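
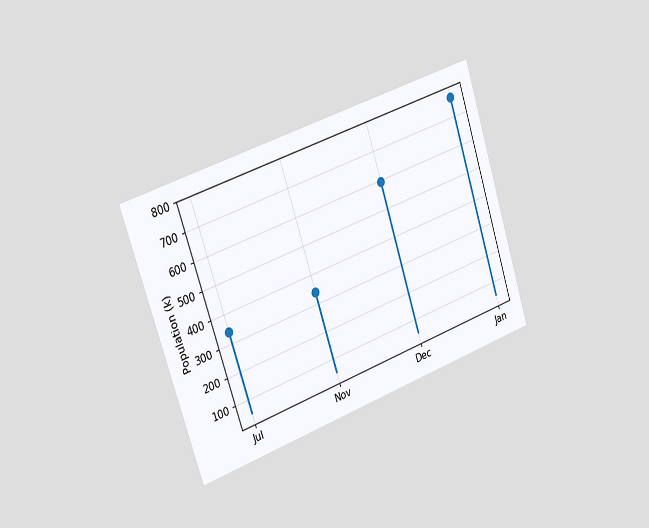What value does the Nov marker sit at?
340k

The chart is tilted about 18° counter-clockwise and viewed slightly from the left. The Nov marker sits at 340k.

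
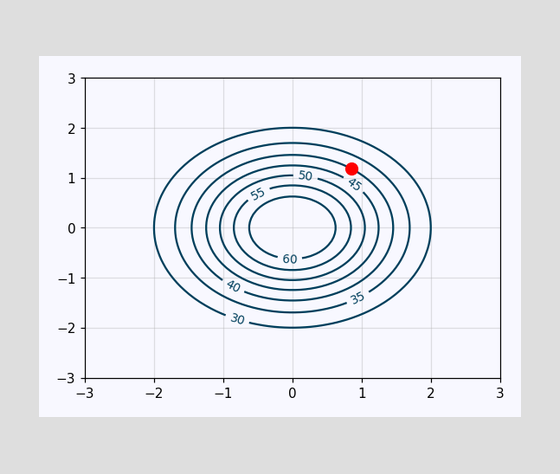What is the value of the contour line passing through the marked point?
40

The marked point sits on the contour labelled 40.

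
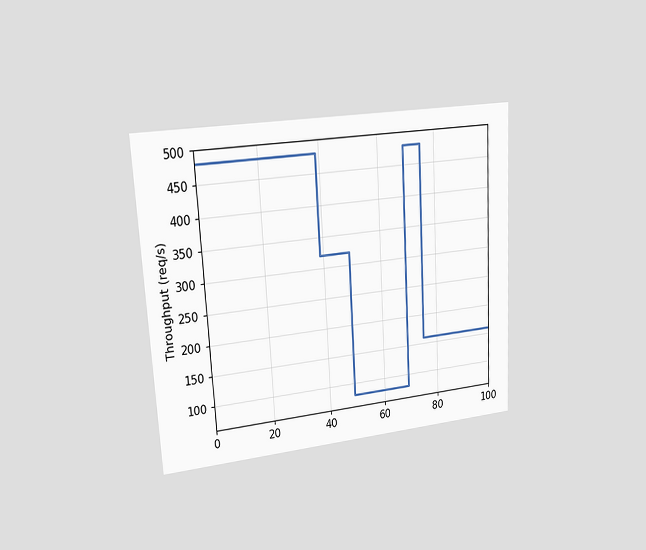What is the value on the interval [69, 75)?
The chart is tilted about 3° counter-clockwise and viewed slightly from the left. On [69, 75) the step sits at 480req/s.

480req/s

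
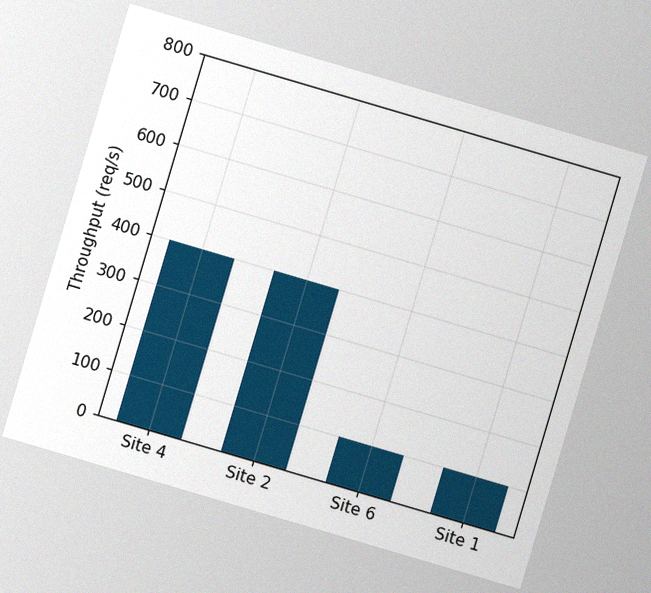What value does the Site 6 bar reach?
100req/s

The chart is tilted about 16° clockwise, with some photo noise. Reading along the chart's y-axis, the Site 6 bar reaches 100req/s.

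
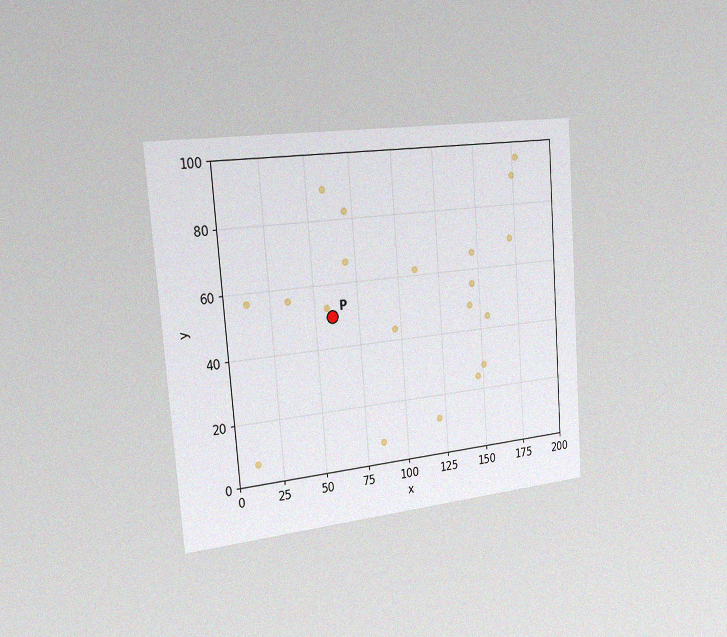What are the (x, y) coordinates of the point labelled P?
(60, 50)

The chart is tilted about 4° counter-clockwise and viewed slightly from the left, with some photo noise. Following the gridlines from P to each axis, P sits at (60, 50).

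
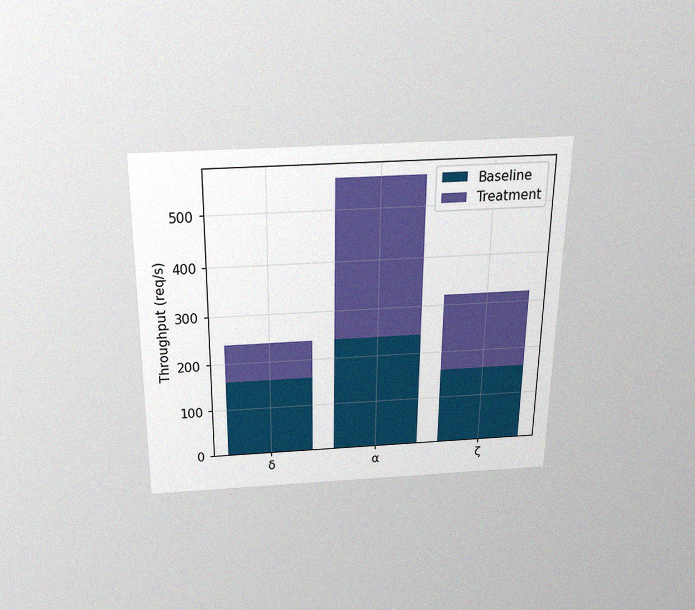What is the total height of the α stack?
560req/s

The chart is viewed slightly from above, with some photo noise. The α stack's top reaches 560req/s on the y-axis.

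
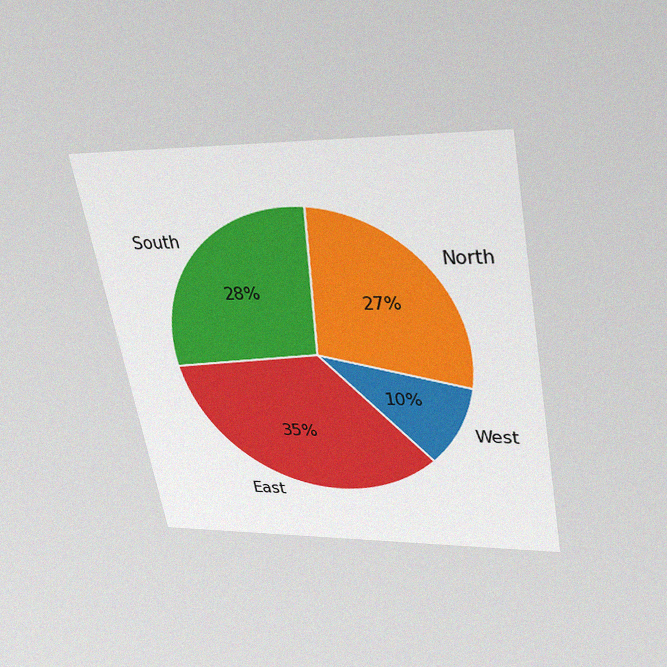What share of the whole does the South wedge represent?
The chart is tilted about 10° counter-clockwise and viewed slightly from above, with some photo noise. The South slice takes up 28% of the pie.

28%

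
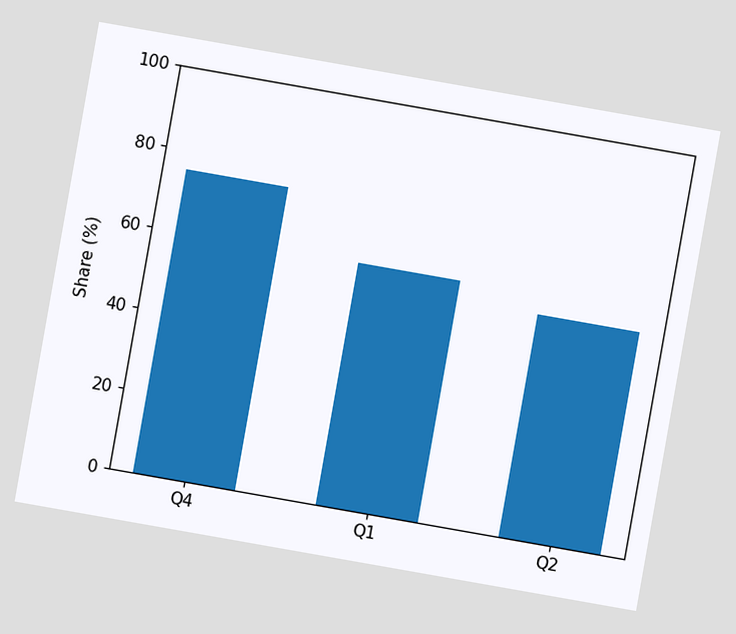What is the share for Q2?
The chart is tilted about 10° clockwise. Reading along the chart's y-axis, the Q2 bar reaches 55%.

55%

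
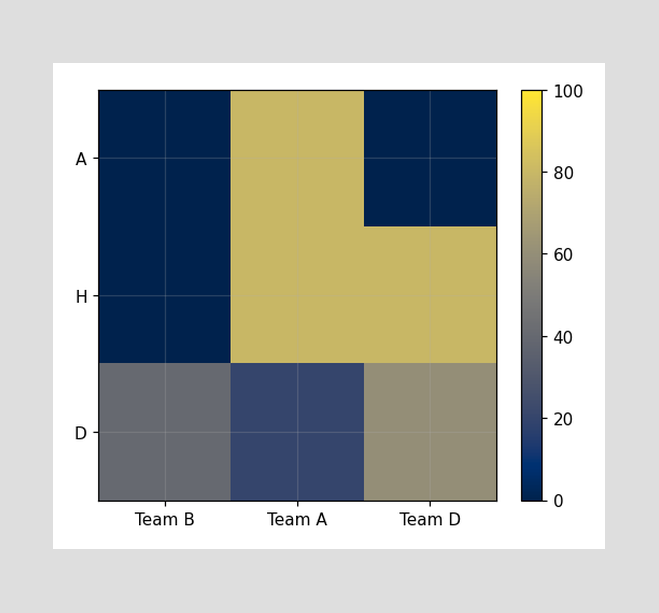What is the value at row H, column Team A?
80

Matching cell (H, Team A) against the colorbar gives 80.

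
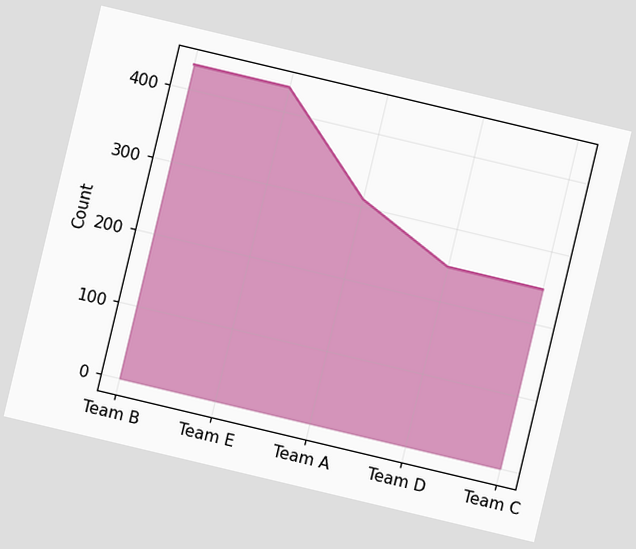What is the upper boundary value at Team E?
The chart is tilted about 13° clockwise. At Team E the upper boundary is at 434.

434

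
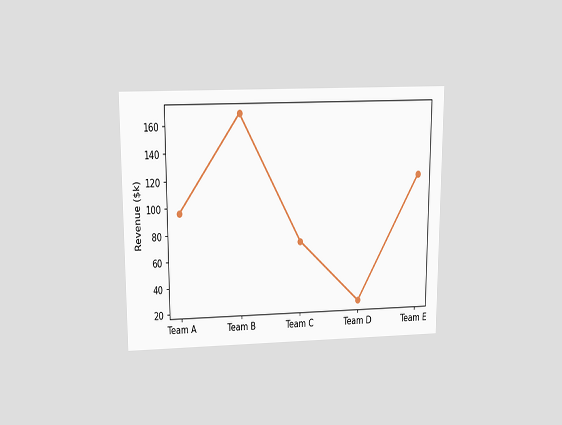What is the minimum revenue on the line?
$24k

The chart is viewed slightly from above. The lowest point is at Team D, and reading across to the y-axis gives $24k.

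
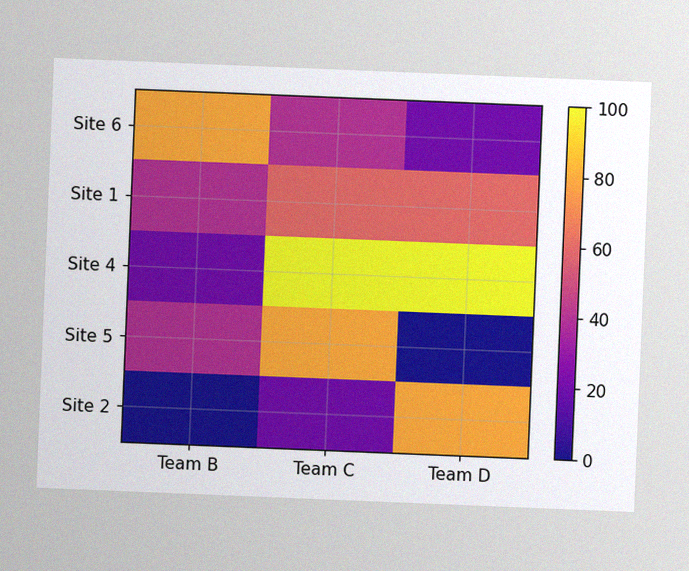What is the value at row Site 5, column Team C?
The chart is tilted about 2° clockwise, with some photo noise. Matching cell (Site 5, Team C) against the colorbar gives 80.

80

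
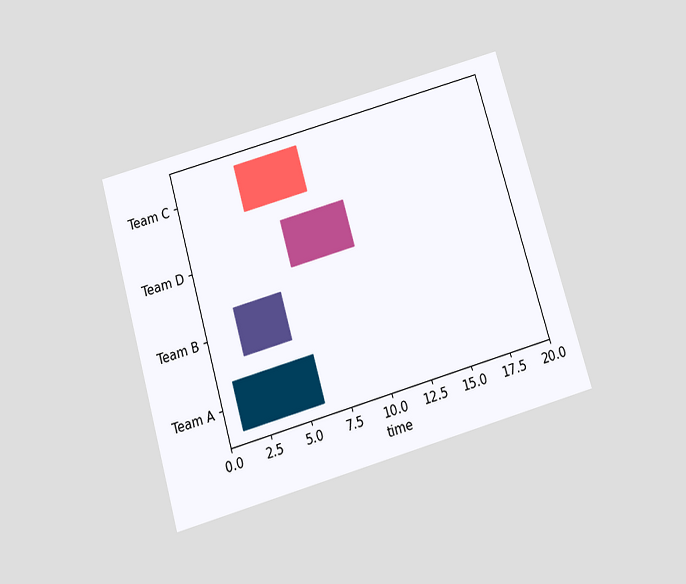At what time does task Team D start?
The chart is tilted about 16° counter-clockwise and viewed slightly from below. The Team D bar begins at t=6.

6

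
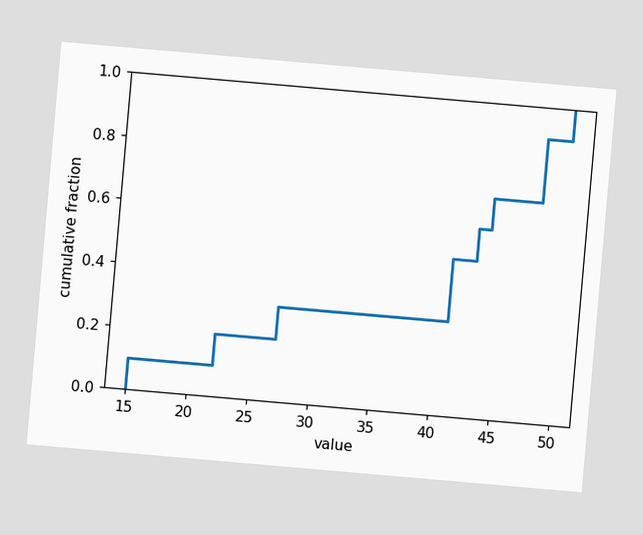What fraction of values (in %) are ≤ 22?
The chart is tilted about 5° clockwise. At x=22 the ECDF step is at 20%.

20%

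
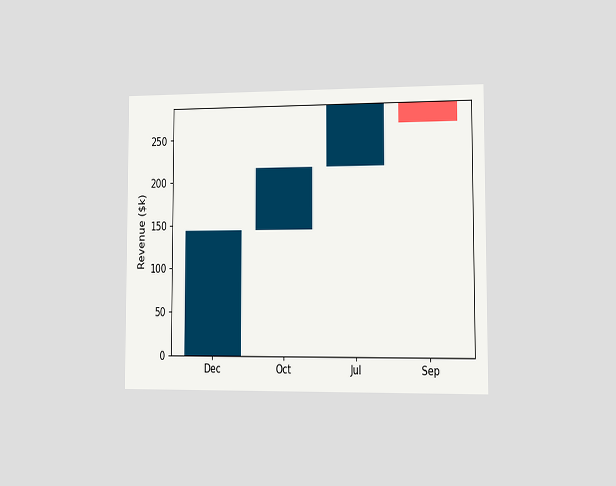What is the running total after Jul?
The chart is viewed slightly from the right. After Jul the running total reaches $288k.

$288k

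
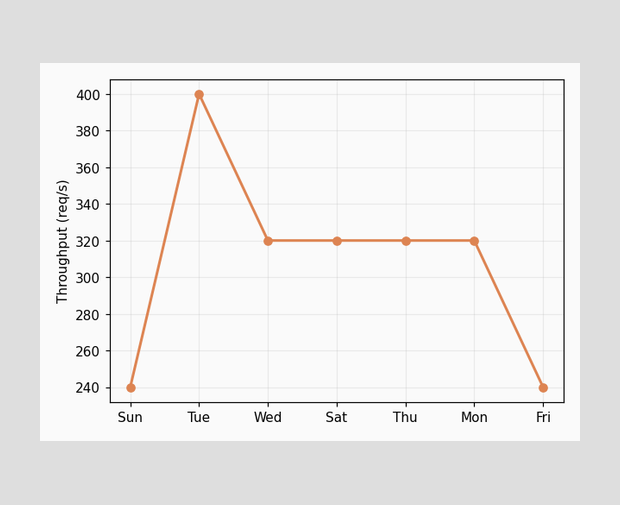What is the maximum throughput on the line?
The highest point is at Tue, and reading across to the y-axis gives 400req/s.

400req/s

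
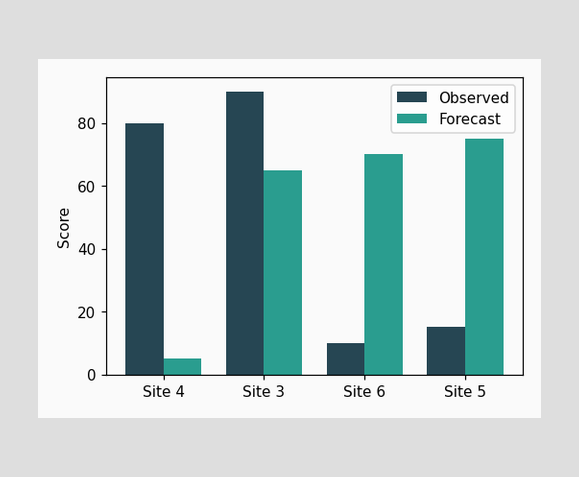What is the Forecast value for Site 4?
The Forecast bar at Site 4 reaches 5 on the y-axis.

5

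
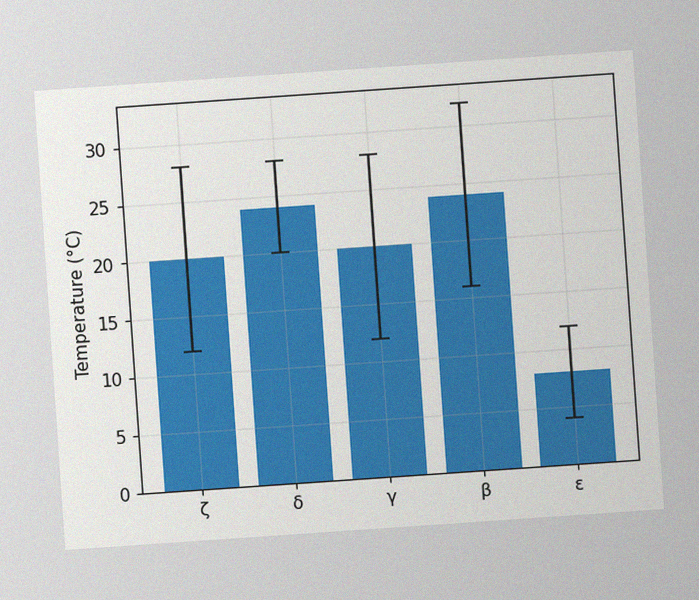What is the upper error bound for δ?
28°C

The chart is tilted about 4° counter-clockwise, with some photo noise. The δ bar's upper whisker reaches 28°C.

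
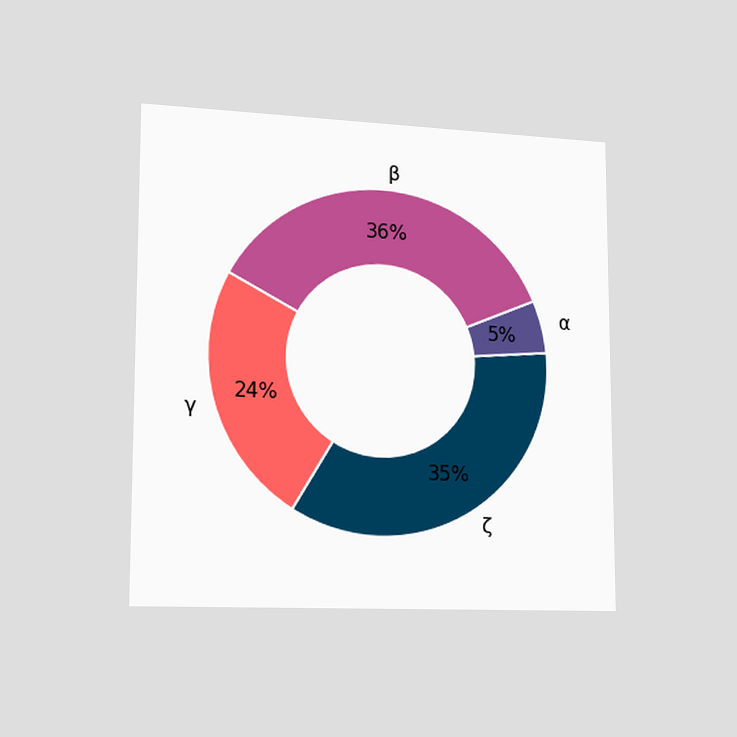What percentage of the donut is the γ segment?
The chart is viewed slightly from the left. The γ segment takes up 24% of the ring.

24%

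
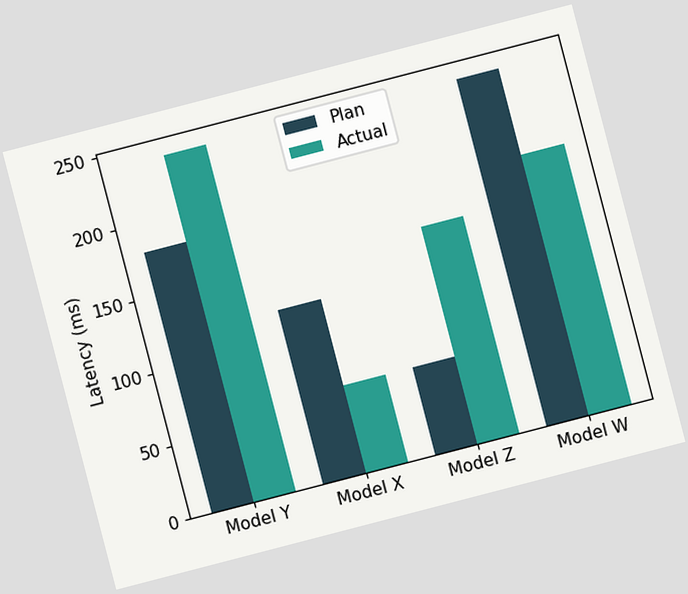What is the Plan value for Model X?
120ms

The chart is tilted about 15° counter-clockwise. The Plan bar at Model X reaches 120ms on the y-axis.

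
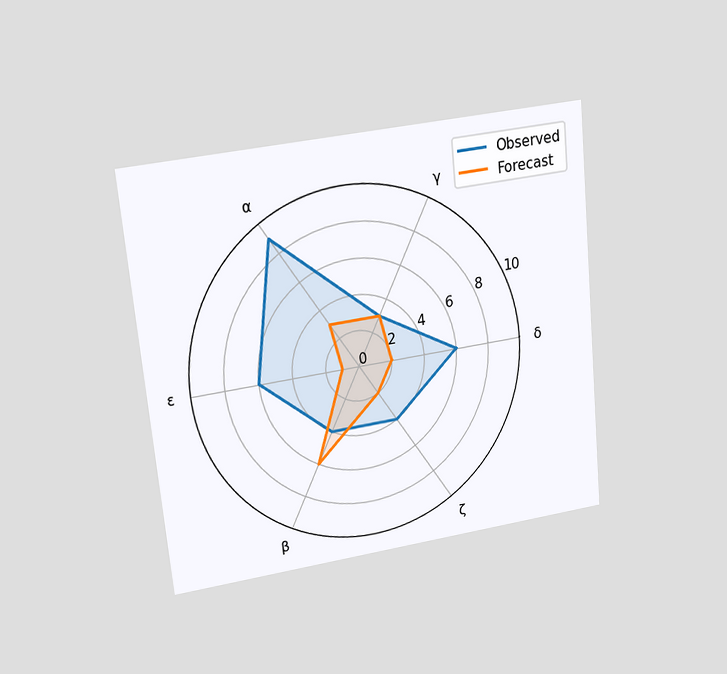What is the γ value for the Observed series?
3

The chart is tilted about 6° counter-clockwise and viewed at a slight angle. On the γ axis, Observed reaches 3.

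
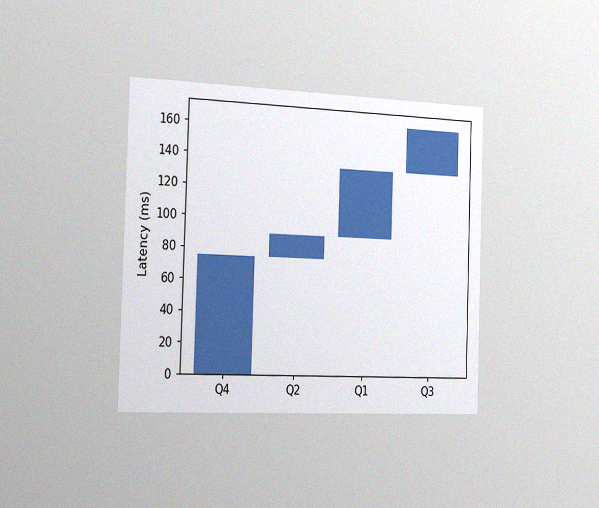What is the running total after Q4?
75ms

The chart is viewed slightly from the left, with some photo noise. After Q4 the running total reaches 75ms.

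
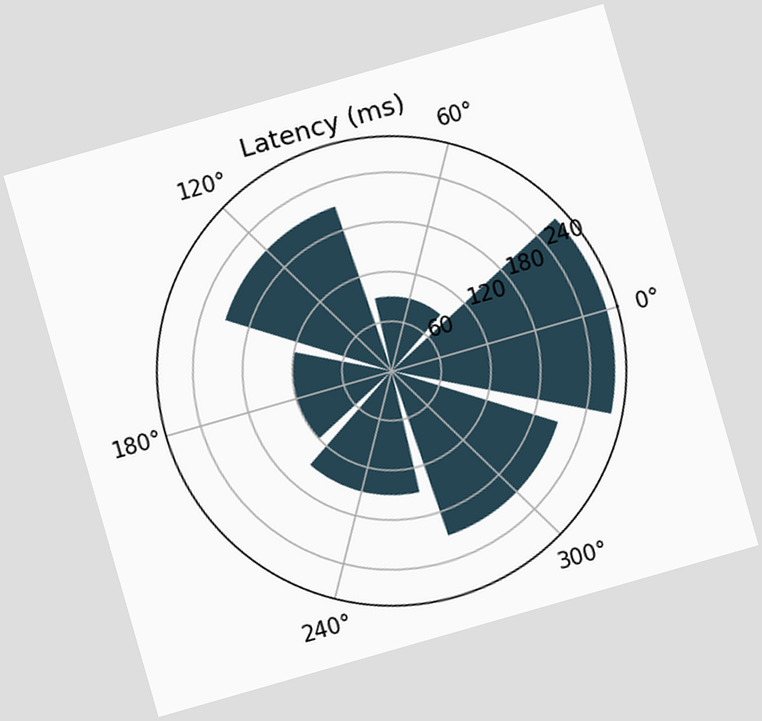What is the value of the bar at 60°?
The chart is tilted about 16° counter-clockwise. The bar at 60° reaches 90ms on the radial axis.

90ms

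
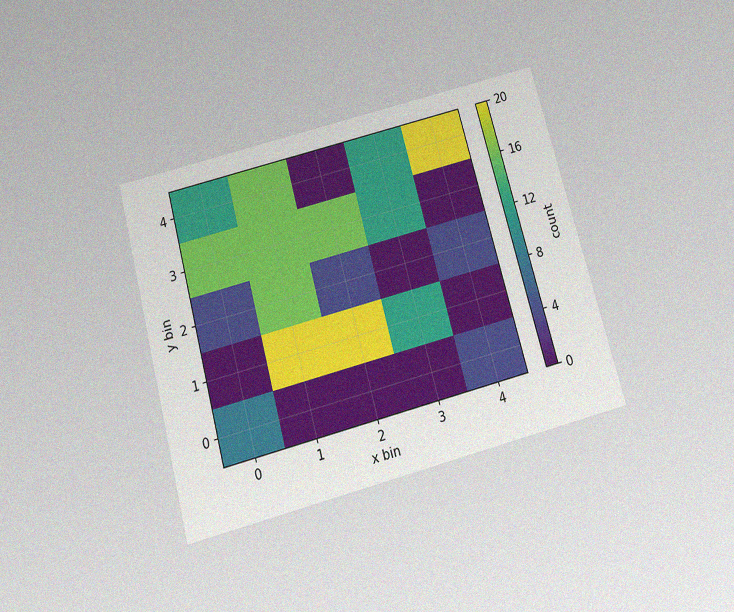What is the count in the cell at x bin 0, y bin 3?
The chart is tilted about 15° counter-clockwise and viewed slightly from below, with some photo noise. Matching the cell (0, 3) against the colorbar gives 16.

16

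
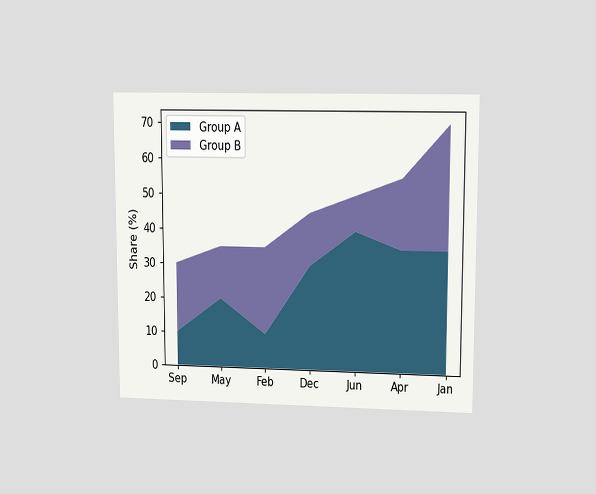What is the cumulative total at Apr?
The chart is viewed at a slight angle. The stacked total at Apr reaches 55%.

55%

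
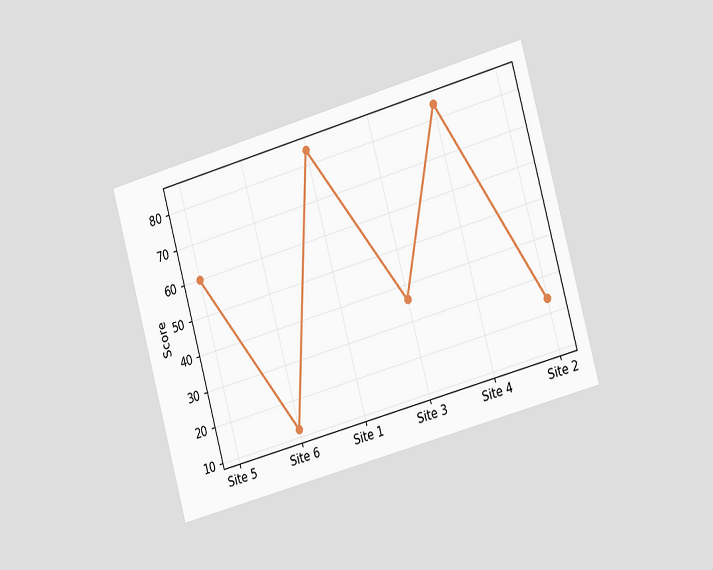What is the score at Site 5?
60

The chart is tilted about 16° counter-clockwise and viewed slightly from the right. At Site 5, the line is at 60.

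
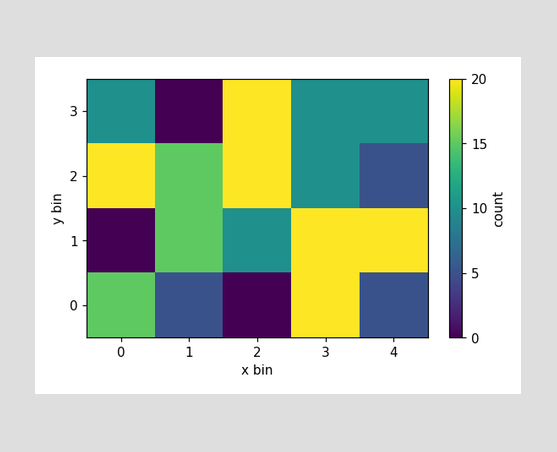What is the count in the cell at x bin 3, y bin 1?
Matching the cell (3, 1) against the colorbar gives 20.

20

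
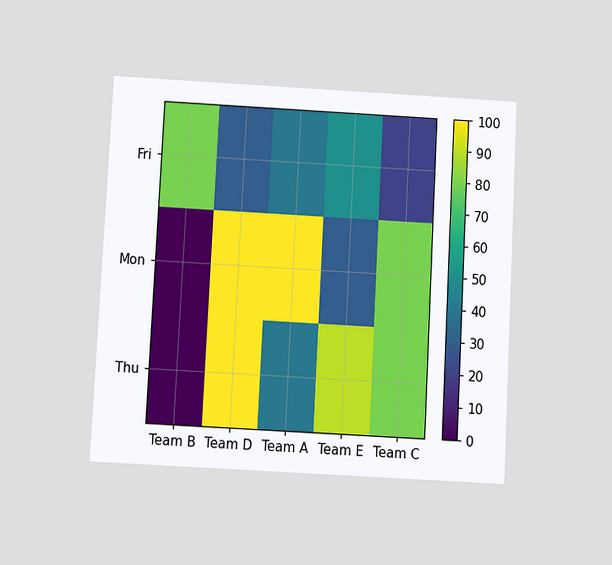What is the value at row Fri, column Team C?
The chart is tilted about 3° clockwise and viewed slightly from below. Matching cell (Fri, Team C) against the colorbar gives 20.

20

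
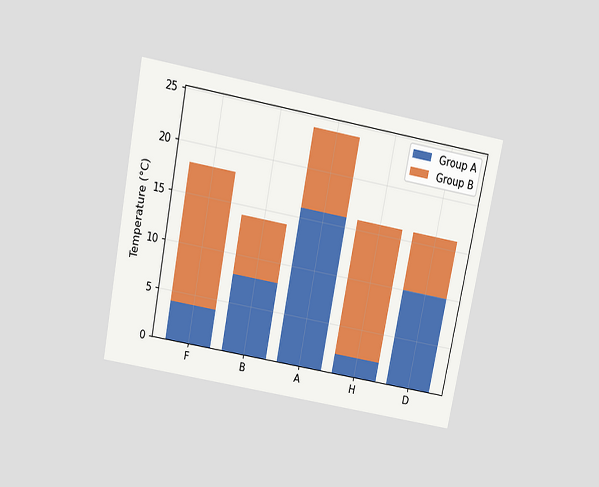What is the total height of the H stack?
The chart is tilted about 11° clockwise and viewed slightly from above. The H stack's top reaches 16°C on the y-axis.

16°C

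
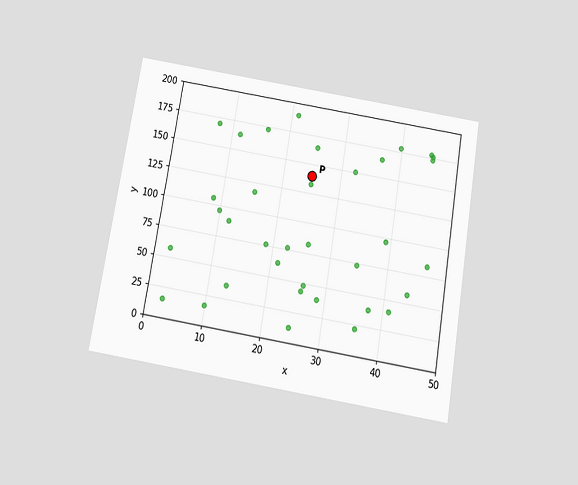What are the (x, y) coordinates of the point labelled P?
(25, 140)

The chart is tilted about 10° clockwise and viewed slightly from below. Following the gridlines from P to each axis, P sits at (25, 140).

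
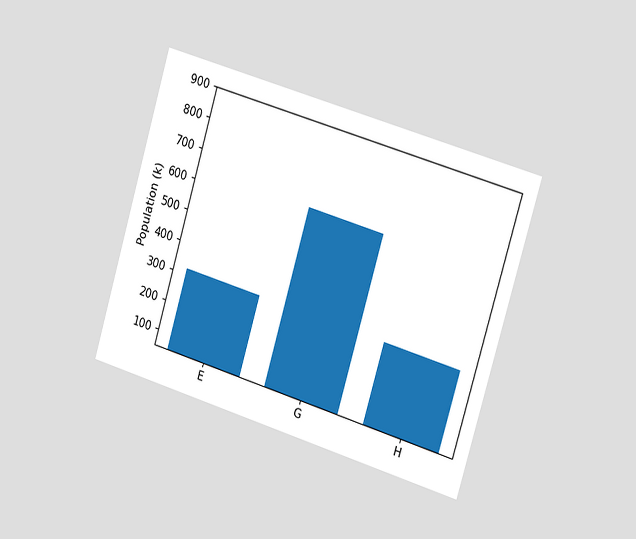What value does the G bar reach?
636k

The chart is tilted about 17° clockwise and viewed slightly from the right. Reading along the chart's y-axis, the G bar reaches 636k.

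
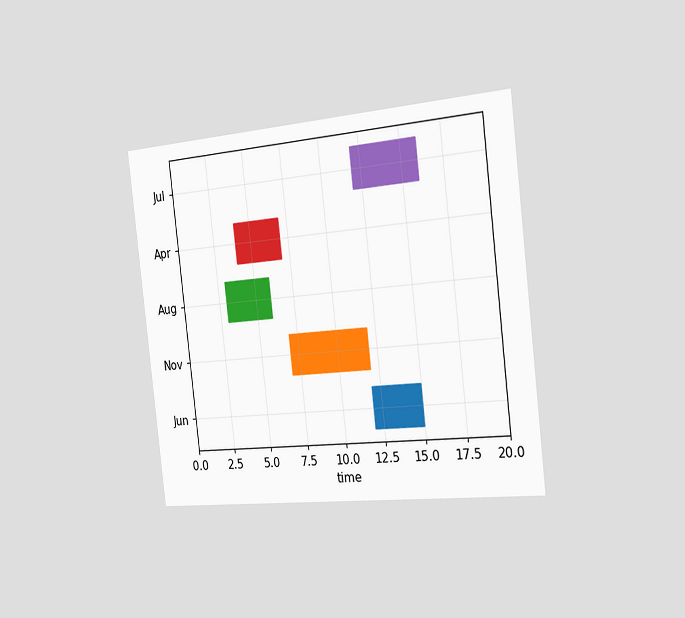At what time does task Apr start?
The chart is tilted about 7° counter-clockwise and viewed slightly from the right. The Apr bar begins at t=4.

4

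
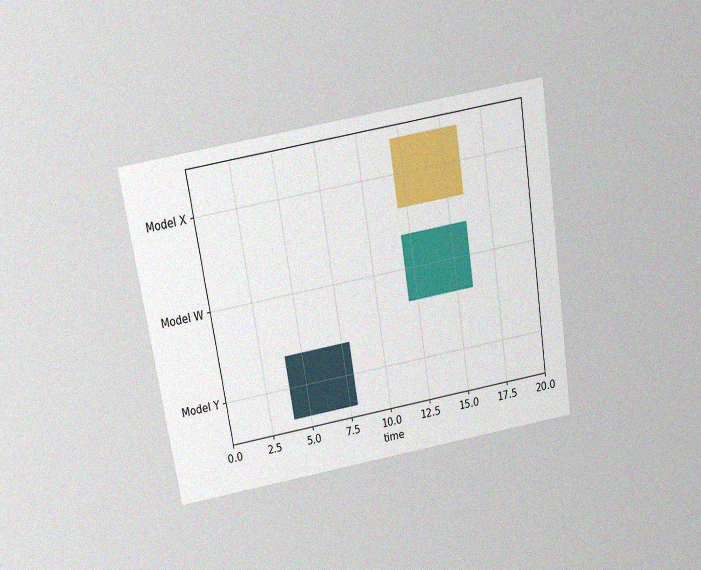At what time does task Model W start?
12

The chart is tilted about 9° counter-clockwise and viewed slightly from above, with some photo noise. The Model W bar begins at t=12.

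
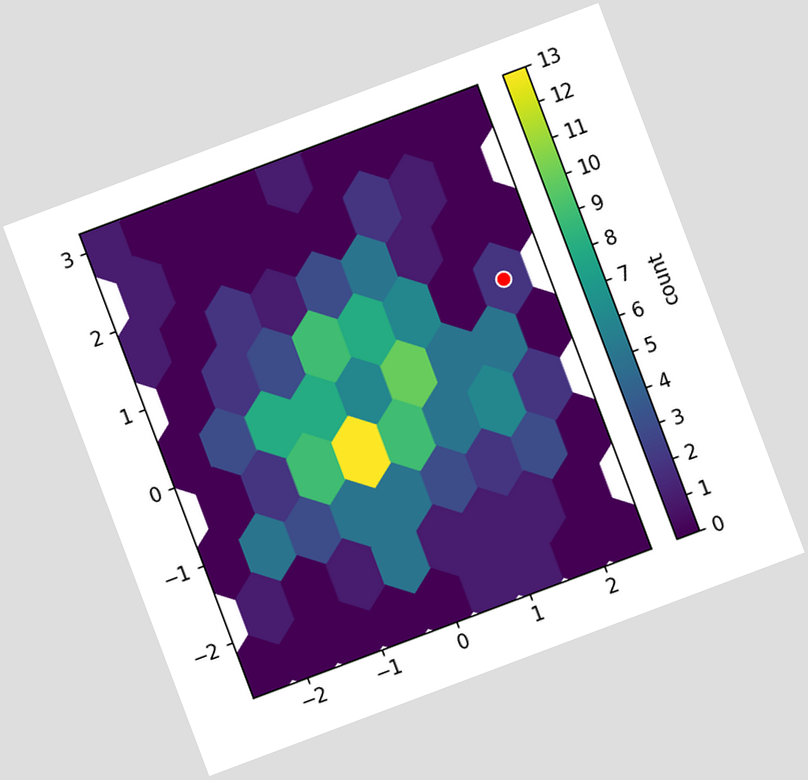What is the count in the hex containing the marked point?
2

The chart is tilted about 21° counter-clockwise. The marked hex reads 2 on the colorbar.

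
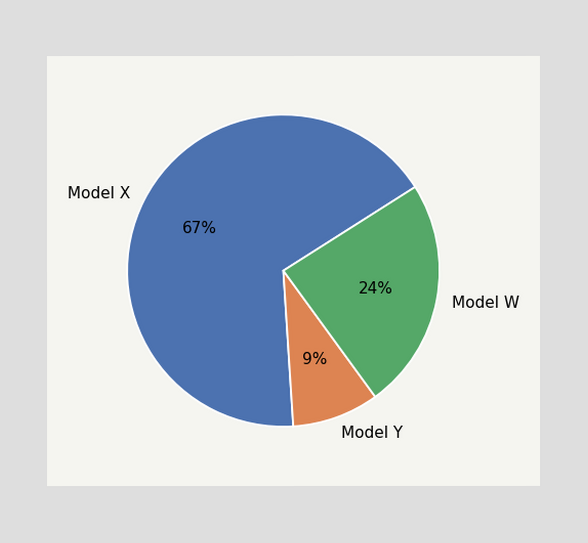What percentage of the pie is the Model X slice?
67%

The Model X slice takes up 67% of the pie.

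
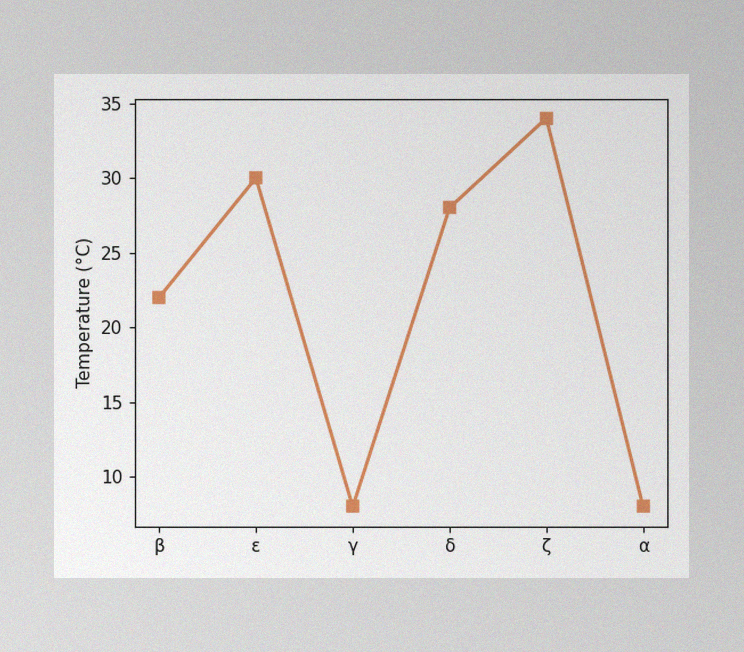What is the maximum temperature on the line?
34°C

The image has some photo noise and uneven lighting. The highest point is at ζ, and reading across to the y-axis gives 34°C.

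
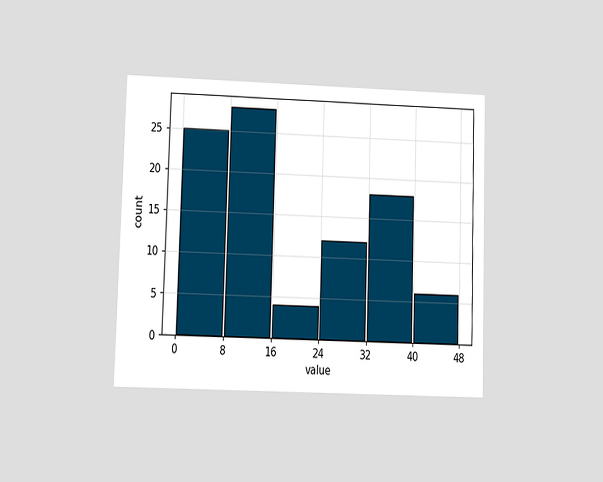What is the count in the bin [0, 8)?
25

The chart is viewed at a slight angle. The [0, 8) bin has height 25.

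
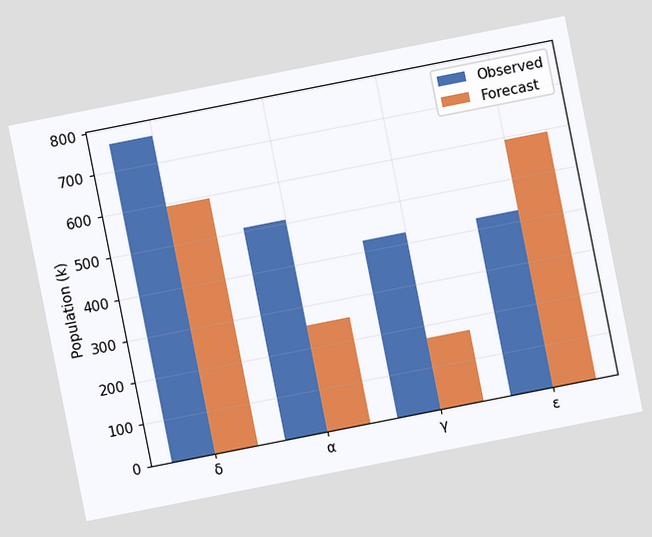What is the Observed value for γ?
425k

The chart is tilted about 11° counter-clockwise. The Observed bar at γ reaches 425k on the y-axis.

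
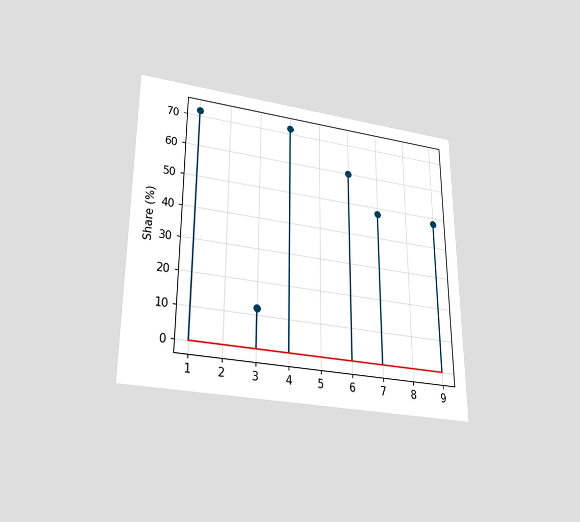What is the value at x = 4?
72%

The chart is viewed slightly from below. The stem at x=4 reaches 72%.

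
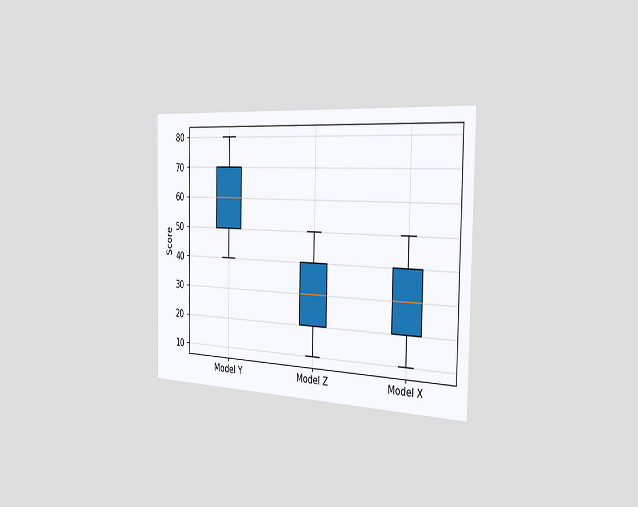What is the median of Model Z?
The chart is viewed slightly from the right. The median line in the Model Z box sits at 30.

30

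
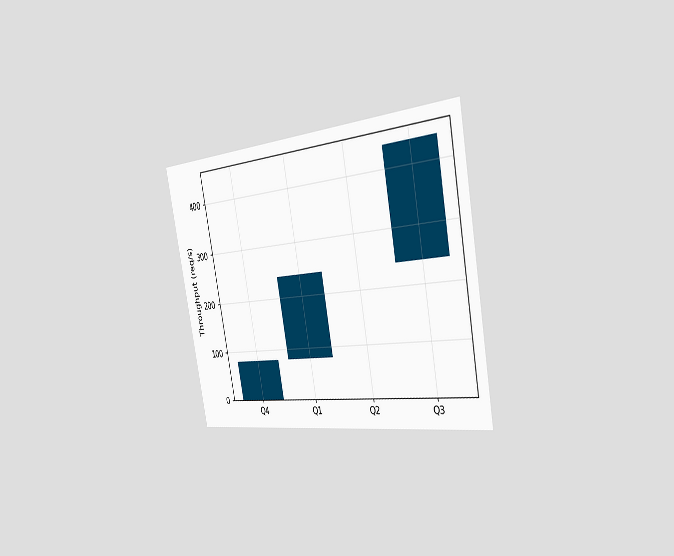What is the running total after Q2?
The chart is tilted about 11° counter-clockwise and viewed slightly from the right. After Q2 the running total reaches 240req/s.

240req/s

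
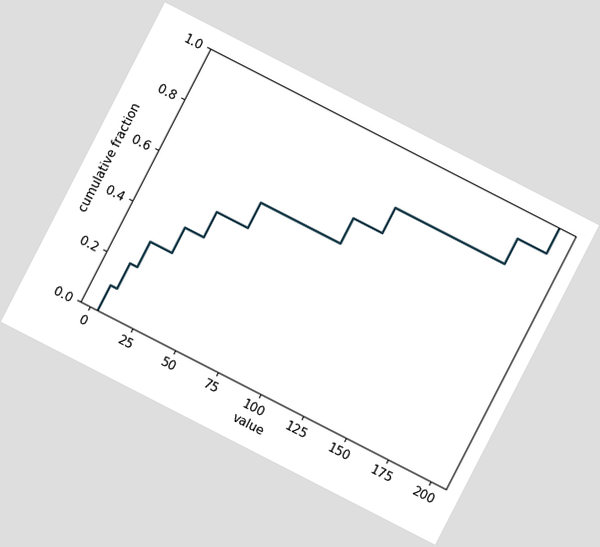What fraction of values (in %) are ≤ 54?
The chart is tilted about 27° clockwise. At x=54 the ECDF step is at 60%.

60%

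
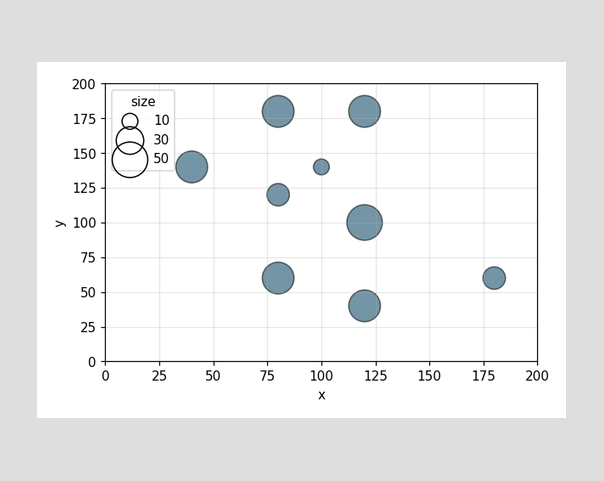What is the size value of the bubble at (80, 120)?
Matching the bubble at (80, 120) against the size legend gives 20.

20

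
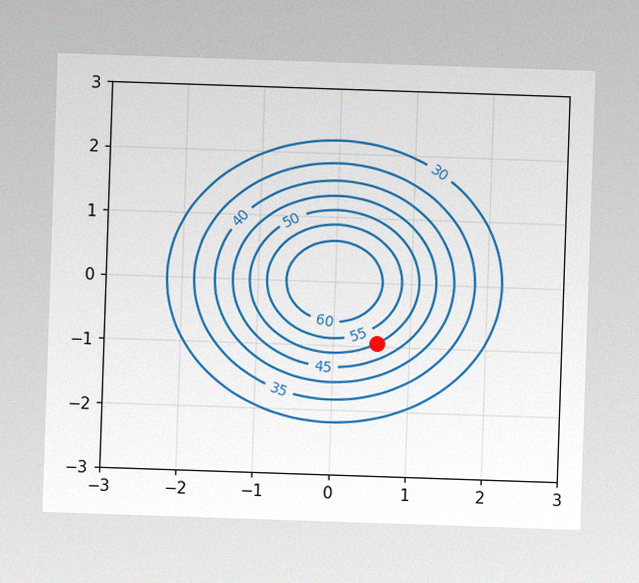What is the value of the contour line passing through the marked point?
50

The image has some photo noise and uneven lighting. The marked point sits on the contour labelled 50.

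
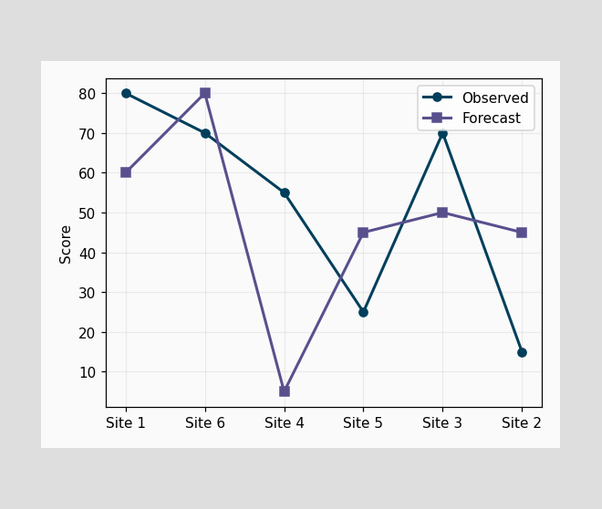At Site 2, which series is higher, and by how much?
At Site 2, Forecast sits above the other line by 30.

Forecast, by 30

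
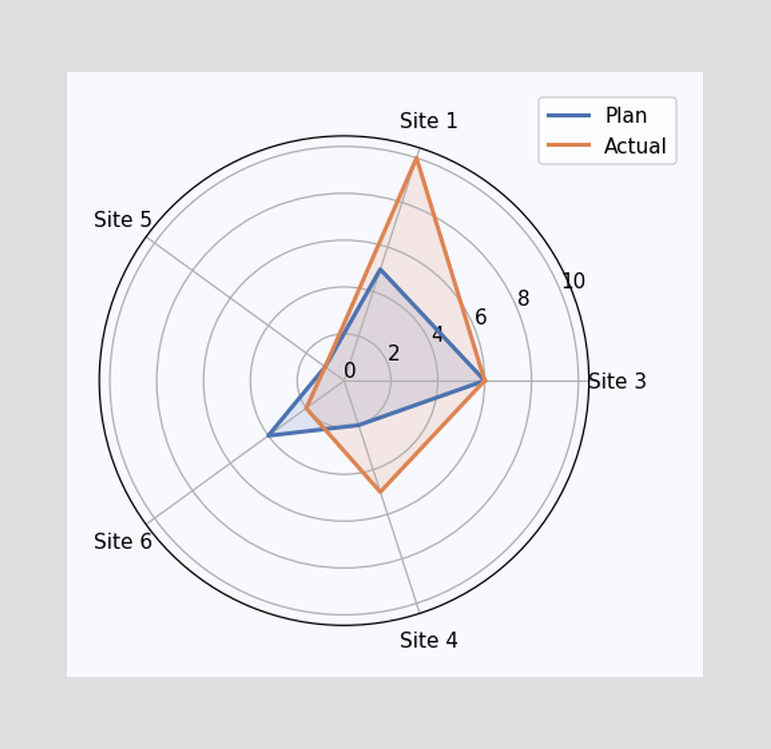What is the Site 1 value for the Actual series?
10

On the Site 1 axis, Actual reaches 10.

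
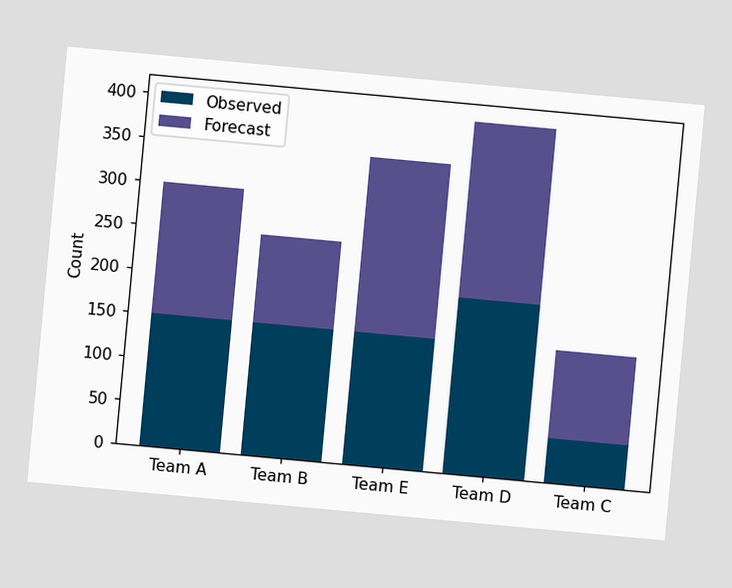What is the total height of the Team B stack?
The chart is tilted about 5° clockwise. The Team B stack's top reaches 250 on the y-axis.

250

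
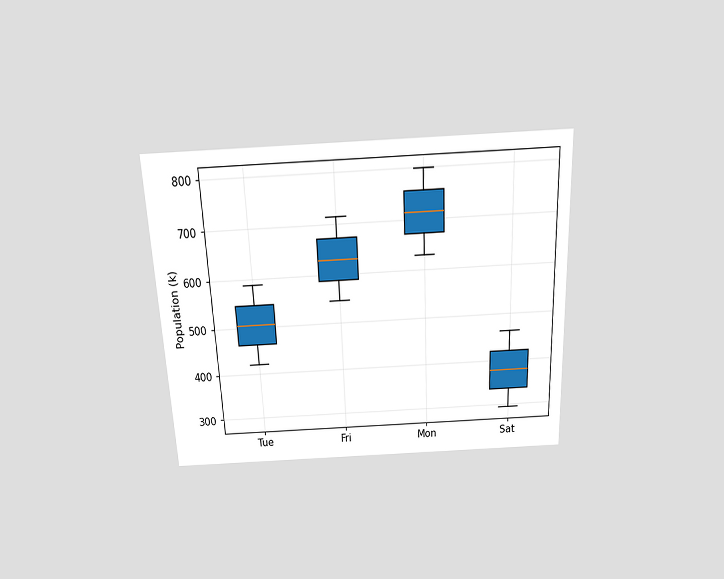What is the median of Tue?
The chart is tilted about 3° counter-clockwise and viewed slightly from above. The median line in the Tue box sits at 504k.

504k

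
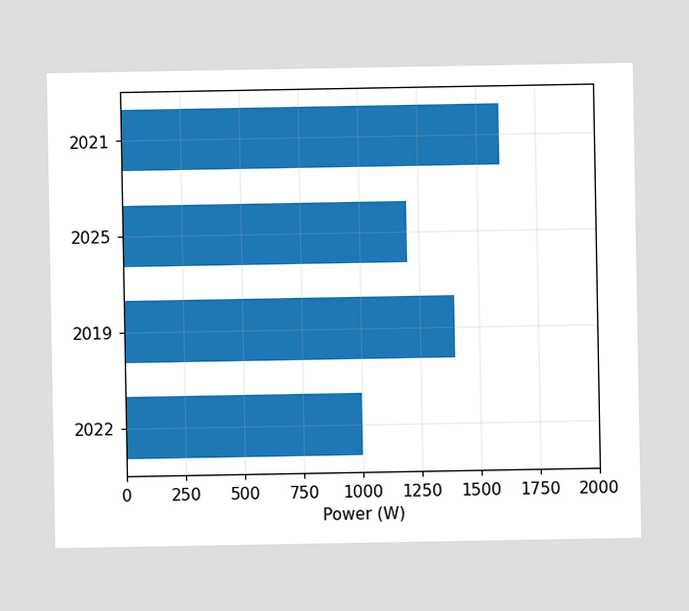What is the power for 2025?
1200W

Reading along the chart's x-axis, the 2025 bar reaches 1200W.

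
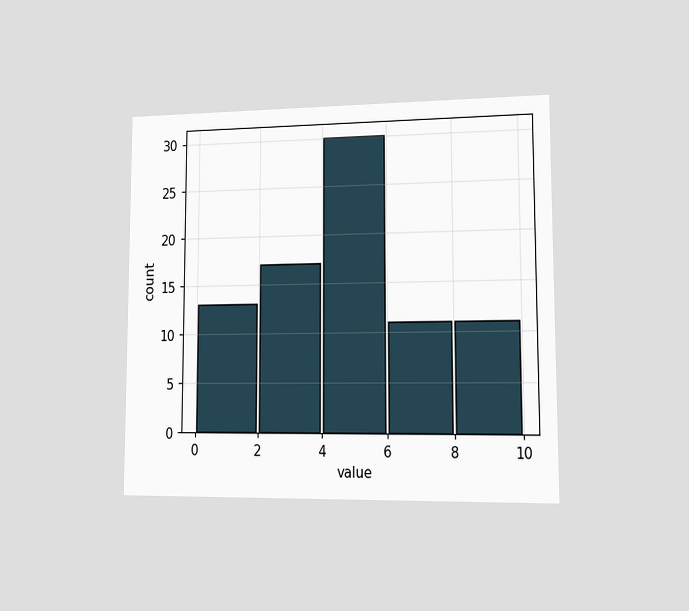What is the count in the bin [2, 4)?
The chart is viewed slightly from the right. The [2, 4) bin has height 17.

17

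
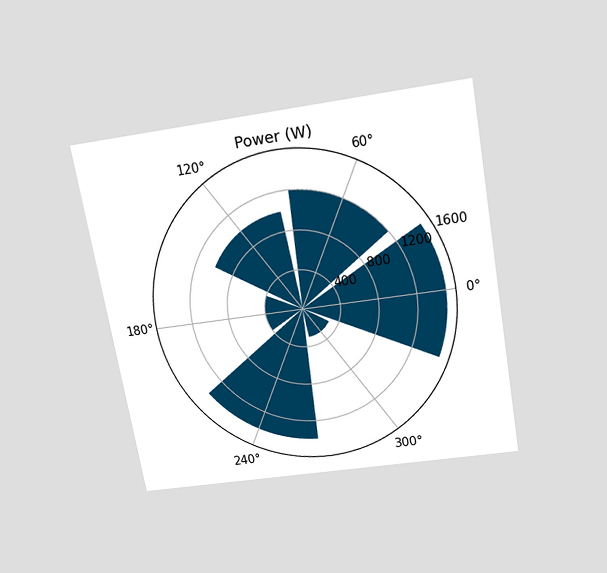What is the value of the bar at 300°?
300W

The chart is tilted about 10° counter-clockwise and viewed slightly from above. The bar at 300° reaches 300W on the radial axis.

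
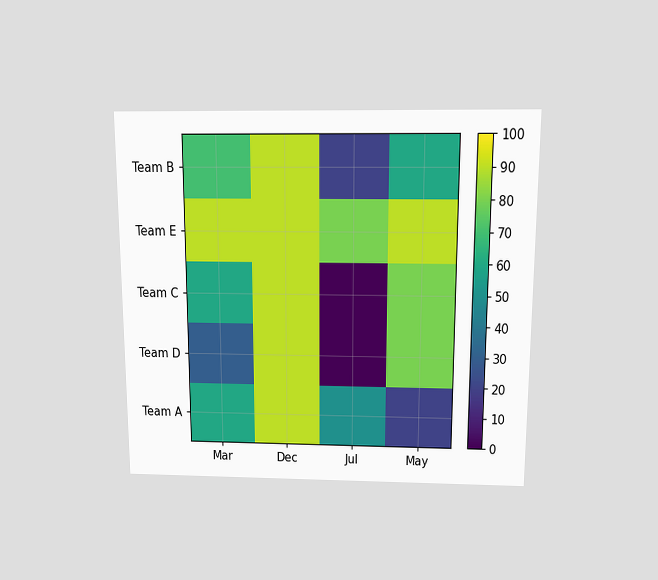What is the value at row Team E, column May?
The chart is viewed slightly from above. Matching cell (Team E, May) against the colorbar gives 90.

90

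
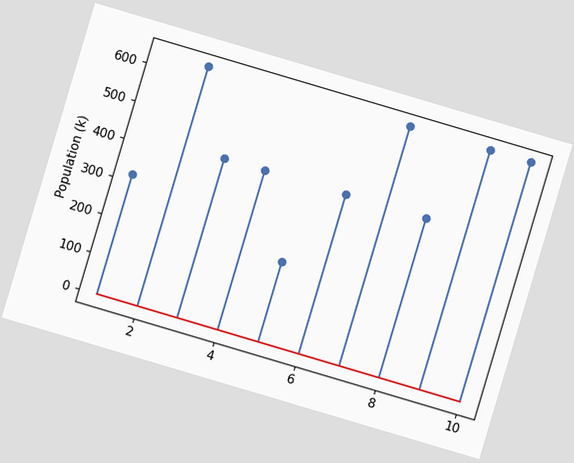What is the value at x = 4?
The chart is tilted about 17° clockwise. The stem at x=4 reaches 424k.

424k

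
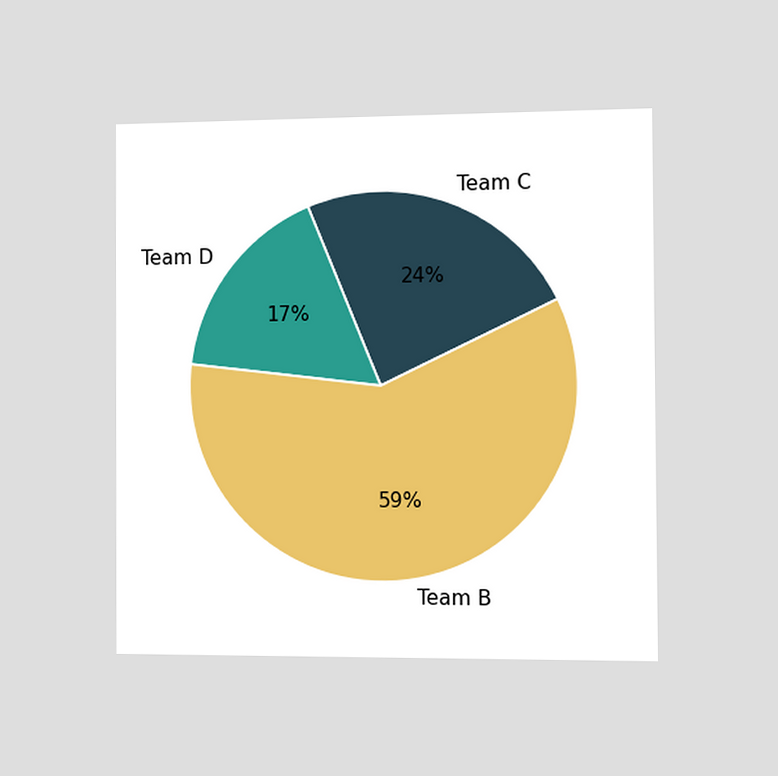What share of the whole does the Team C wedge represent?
24%

The chart is viewed slightly from the right. The Team C slice takes up 24% of the pie.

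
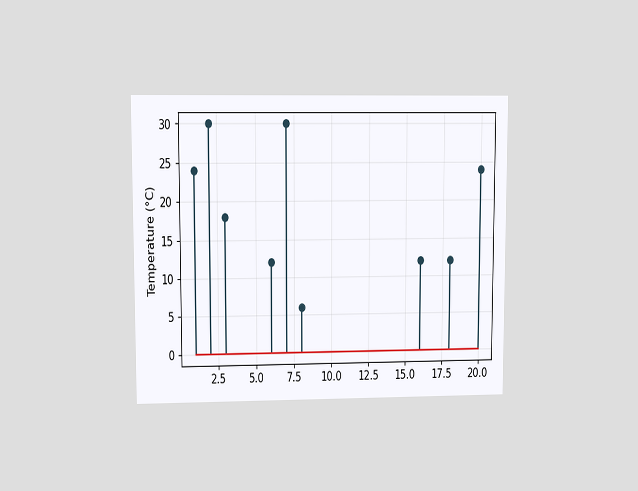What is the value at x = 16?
12°C

The chart is viewed at a slight angle. The stem at x=16 reaches 12°C.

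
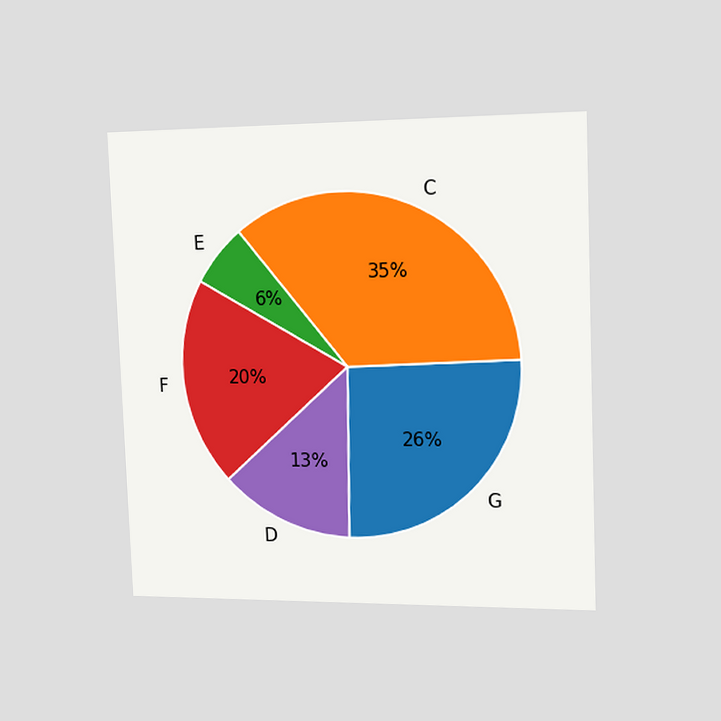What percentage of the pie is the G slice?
26%

The chart is tilted about 2° counter-clockwise and viewed slightly from the right. The G slice takes up 26% of the pie.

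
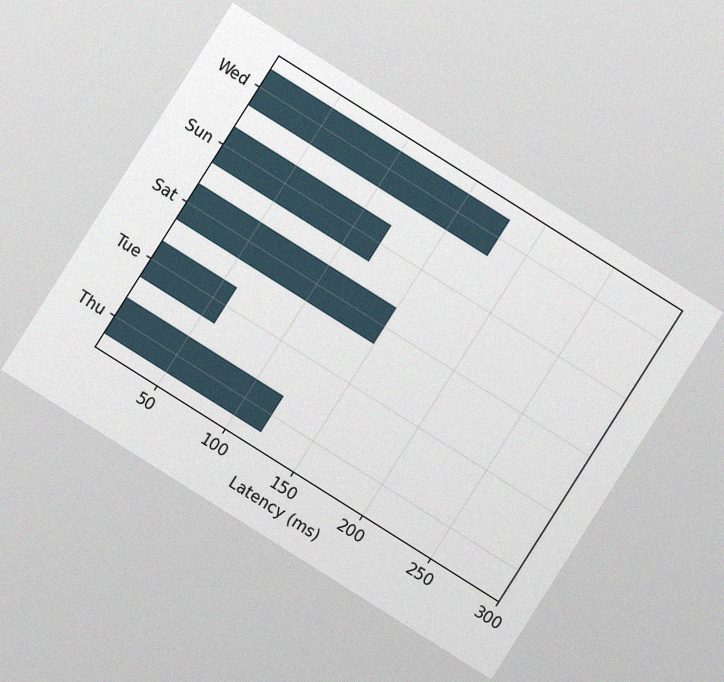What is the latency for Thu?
The chart is tilted about 32° clockwise, with some photo noise. Reading along the chart's x-axis, the Thu bar reaches 120ms.

120ms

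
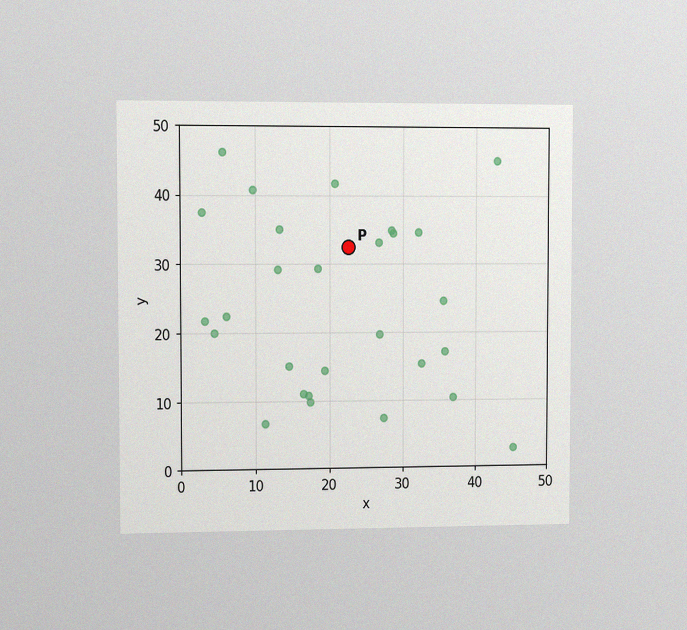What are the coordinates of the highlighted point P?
(22.5, 32.5)

The chart is viewed slightly from the left, with some photo noise. Following the gridlines from P to each axis, P sits at (22.5, 32.5).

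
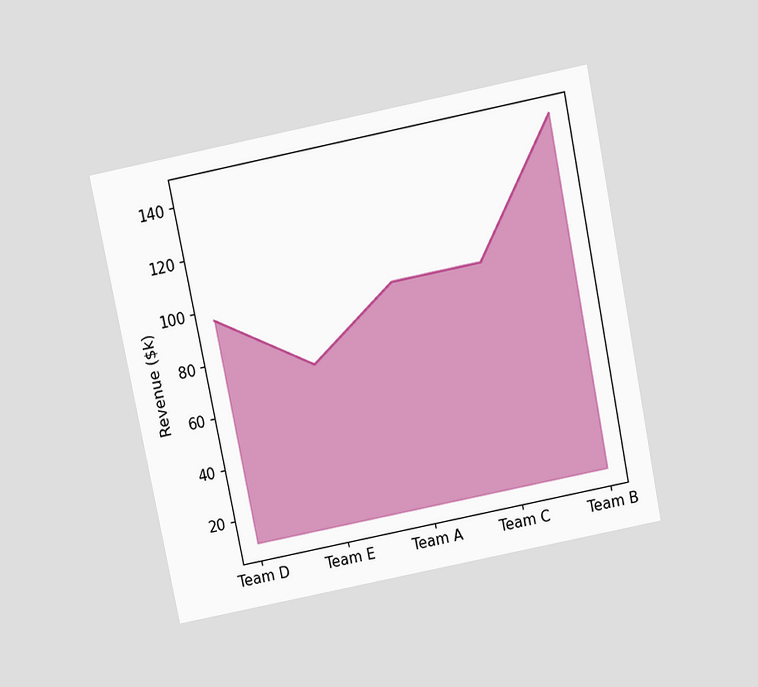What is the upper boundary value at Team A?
The chart is tilted about 11° counter-clockwise and viewed slightly from above. At Team A the upper boundary is at $96k.

$96k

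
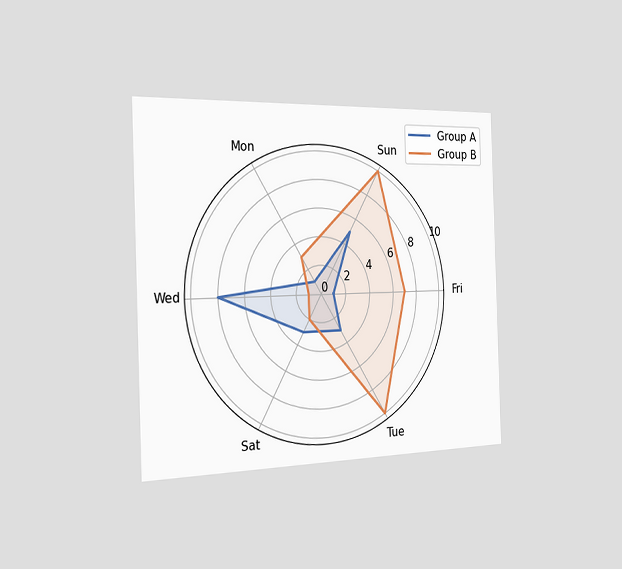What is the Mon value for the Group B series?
3

The chart is viewed slightly from the left. On the Mon axis, Group B reaches 3.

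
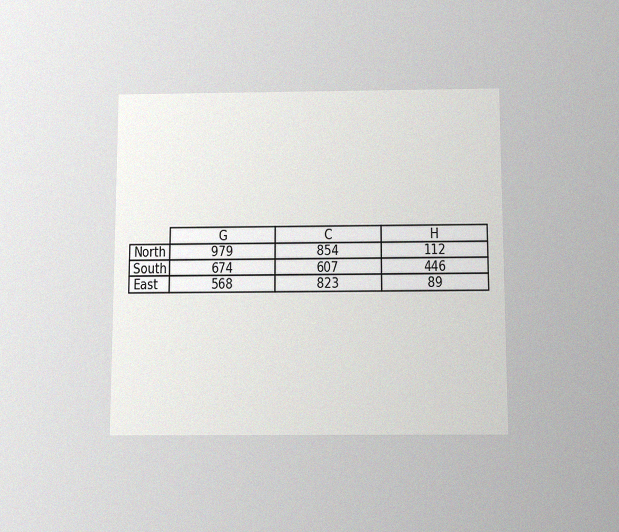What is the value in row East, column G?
The chart is viewed slightly from below, with some photo noise. The (East, G) cell reads 568.

568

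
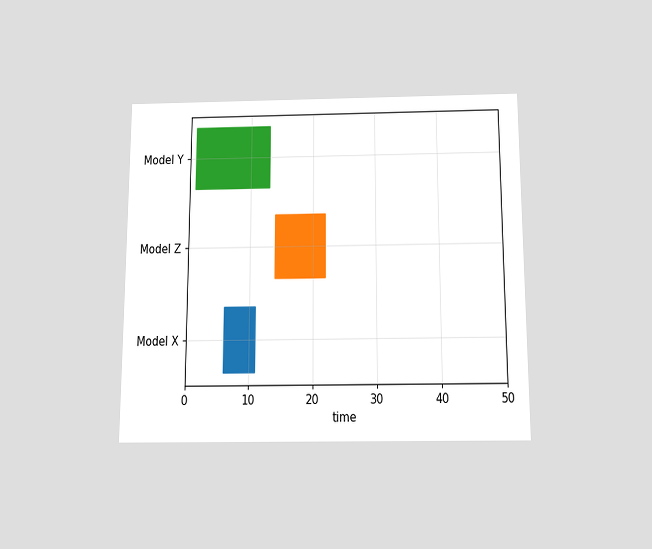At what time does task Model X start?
6

The chart is viewed slightly from below. The Model X bar begins at t=6.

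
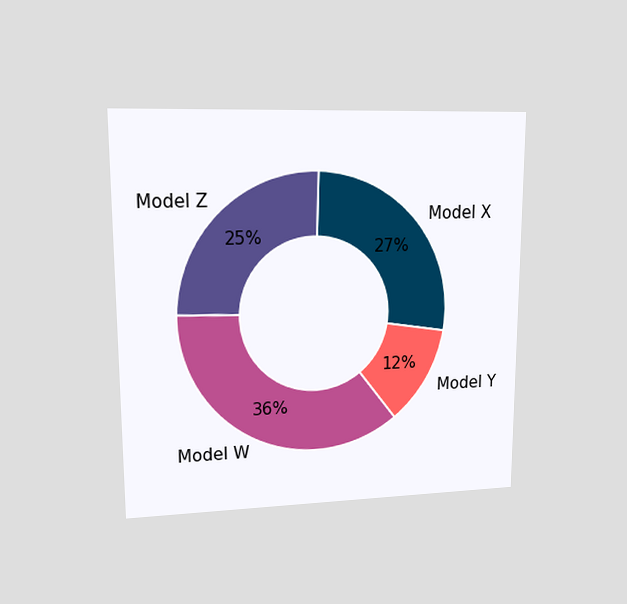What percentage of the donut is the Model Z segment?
The chart is viewed at a slight angle. The Model Z segment takes up 25% of the ring.

25%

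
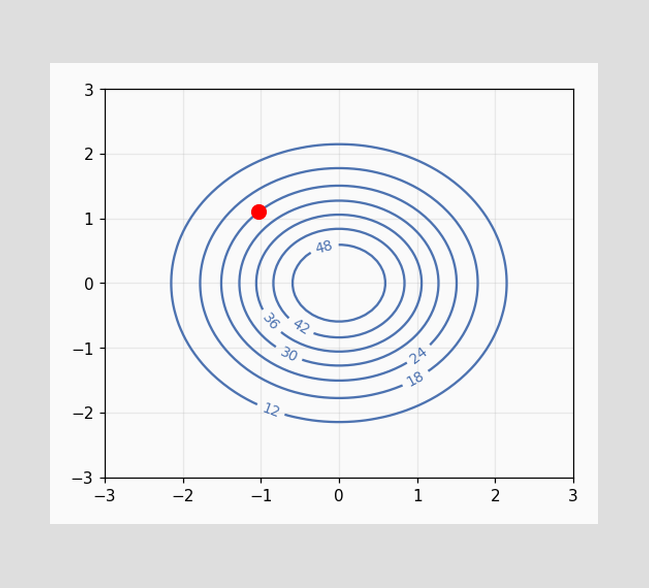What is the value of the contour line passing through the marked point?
The marked point sits on the contour labelled 24.

24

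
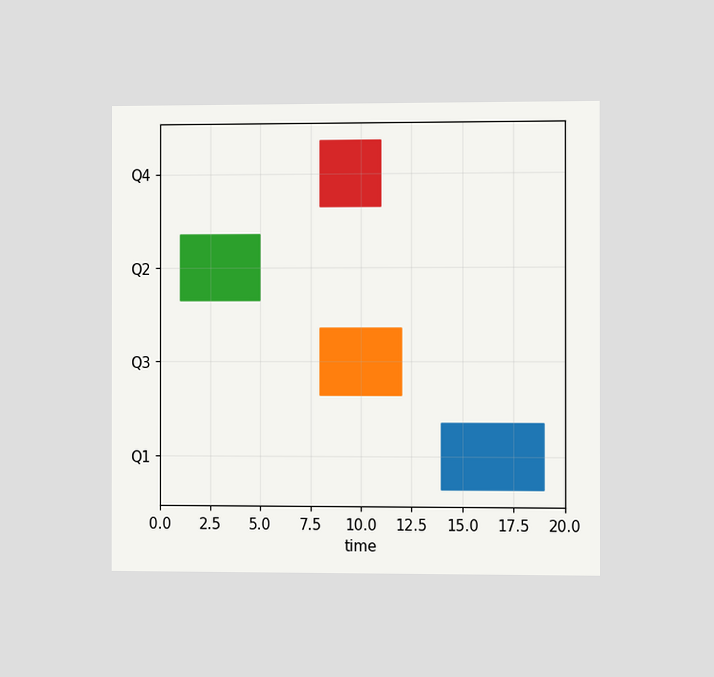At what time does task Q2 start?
1

The chart is viewed slightly from the right. The Q2 bar begins at t=1.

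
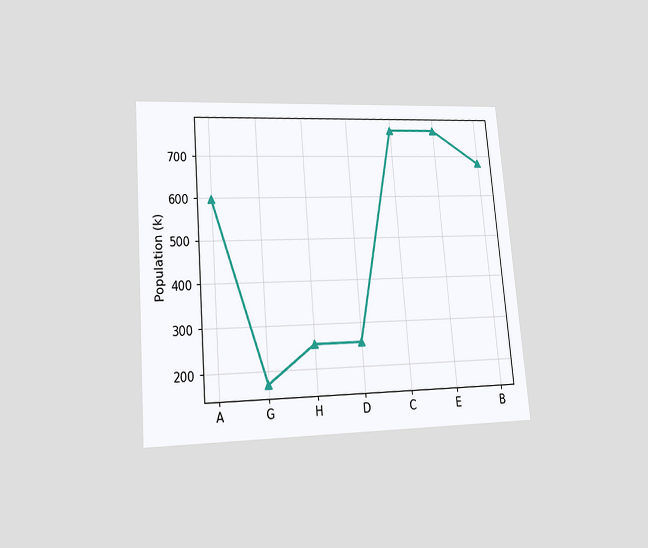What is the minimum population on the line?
170k

The chart is tilted about 5° counter-clockwise and viewed at a slight angle. The lowest point is at G, and reading across to the y-axis gives 170k.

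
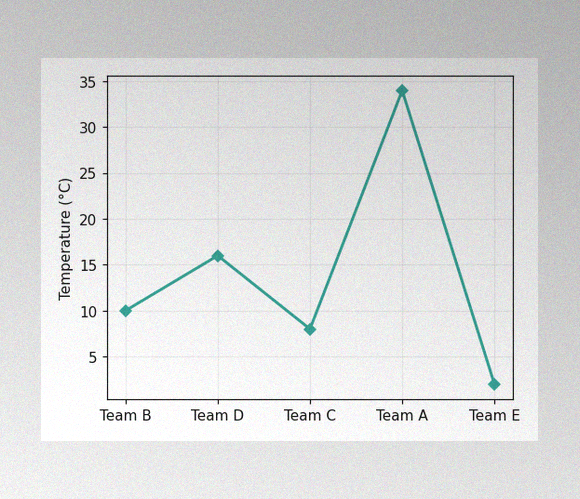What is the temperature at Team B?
The image has some photo noise and uneven lighting. At Team B, the line is at 10°C.

10°C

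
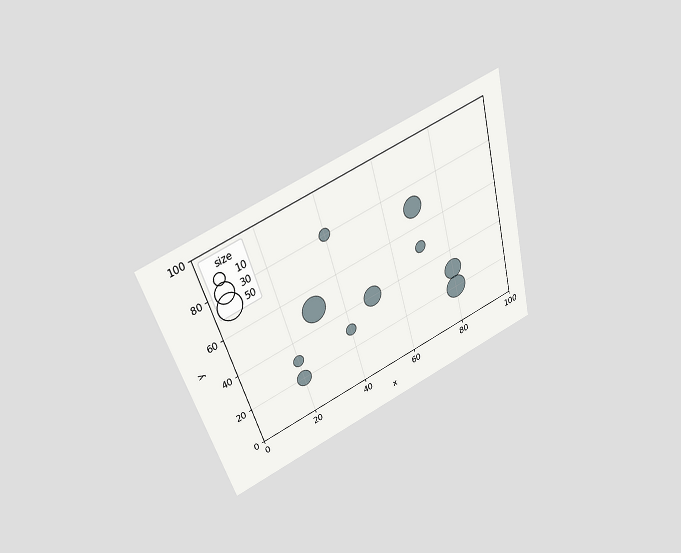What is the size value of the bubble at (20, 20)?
20

The chart is tilted about 16° counter-clockwise and viewed slightly from above. Matching the bubble at (20, 20) against the size legend gives 20.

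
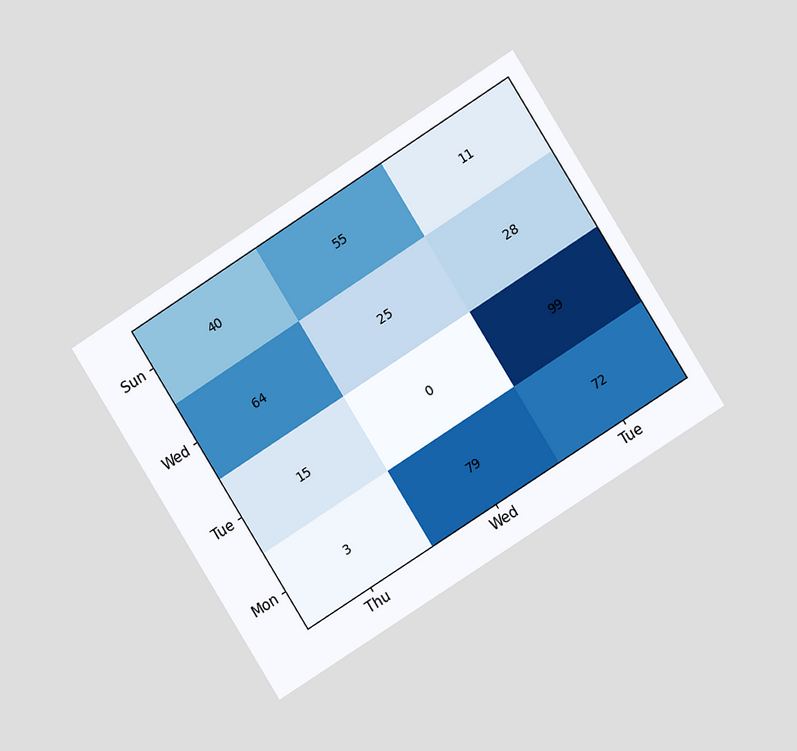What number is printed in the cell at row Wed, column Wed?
The chart is tilted about 32° counter-clockwise and viewed at a slight angle. The (Wed, Wed) cell reads 25.

25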